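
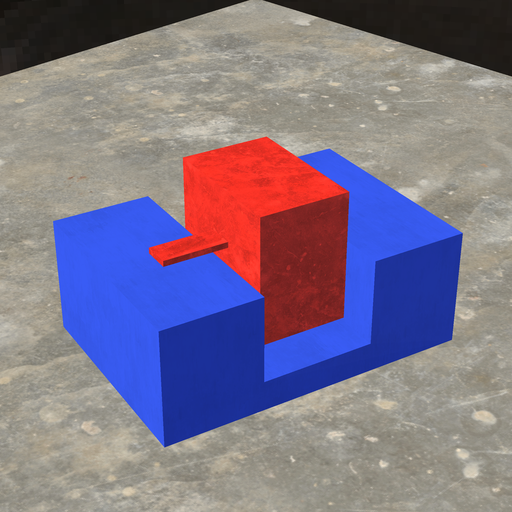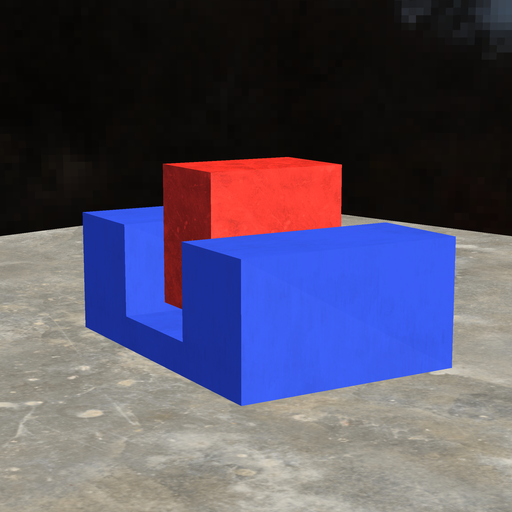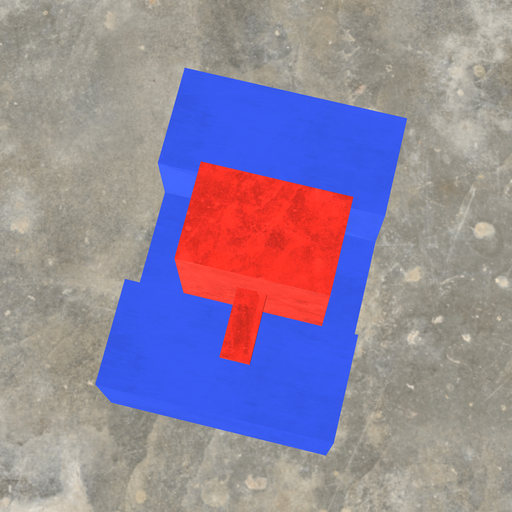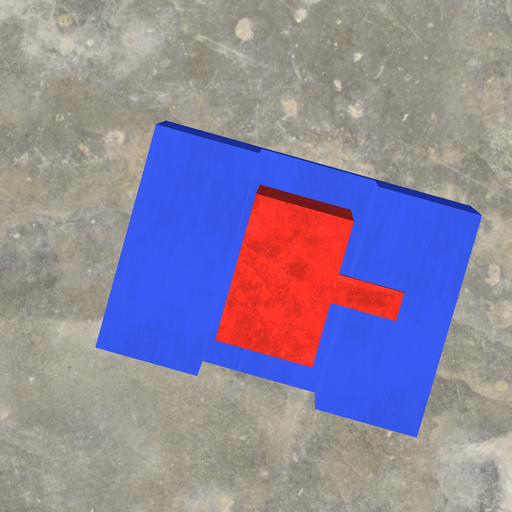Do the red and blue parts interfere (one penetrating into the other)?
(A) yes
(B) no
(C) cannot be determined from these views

(B) no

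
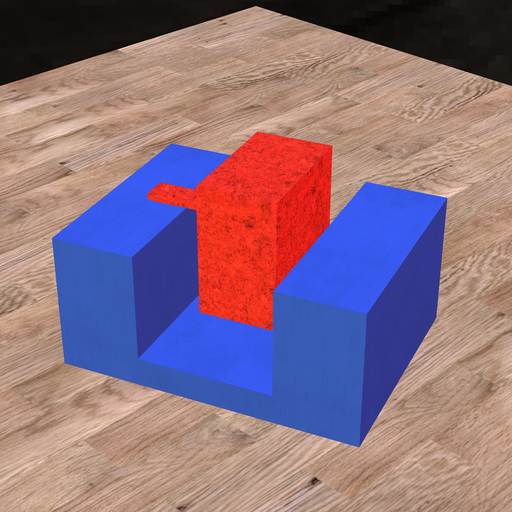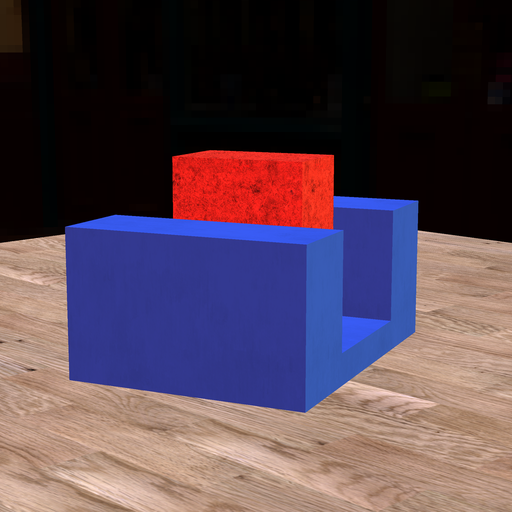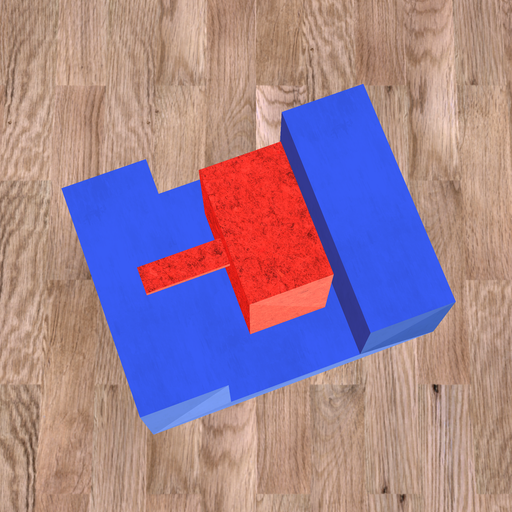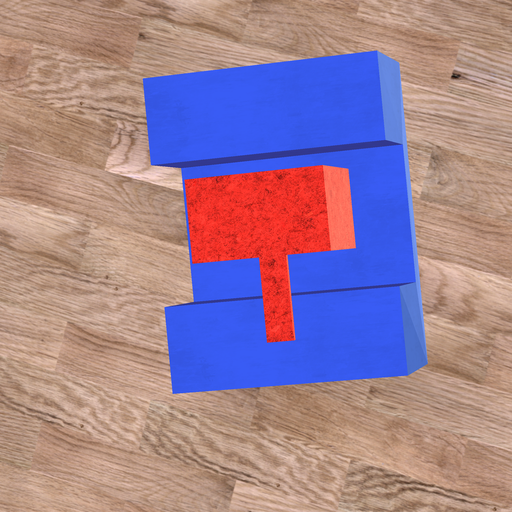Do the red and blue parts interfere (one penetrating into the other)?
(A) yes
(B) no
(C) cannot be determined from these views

(B) no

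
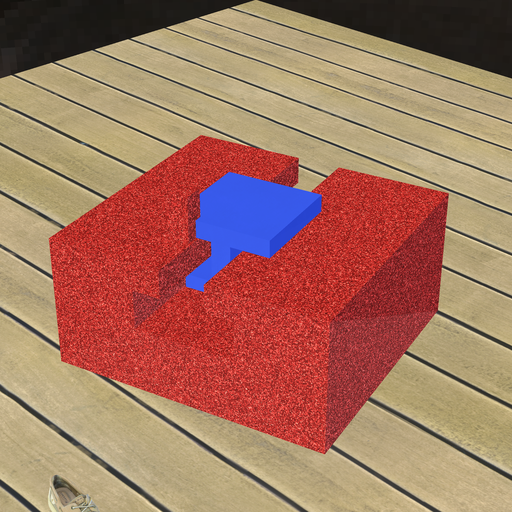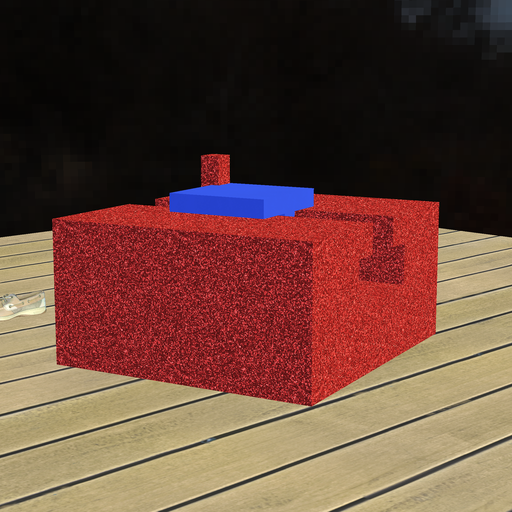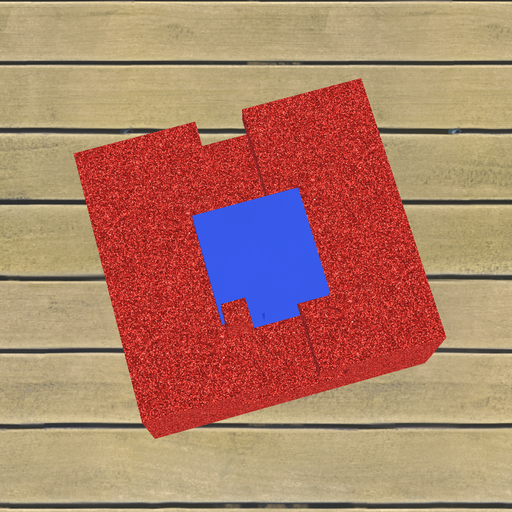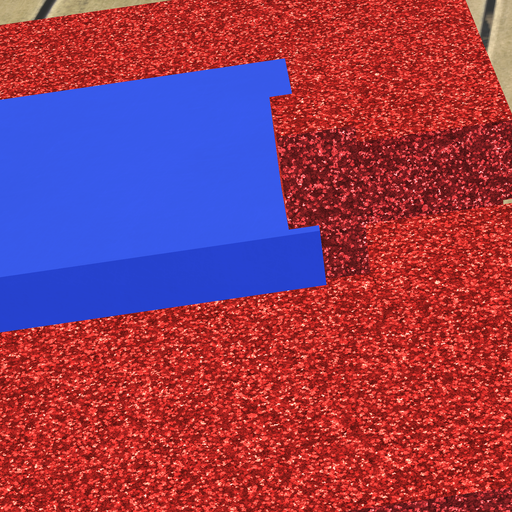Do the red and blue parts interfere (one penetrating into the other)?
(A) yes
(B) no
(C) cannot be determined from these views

(A) yes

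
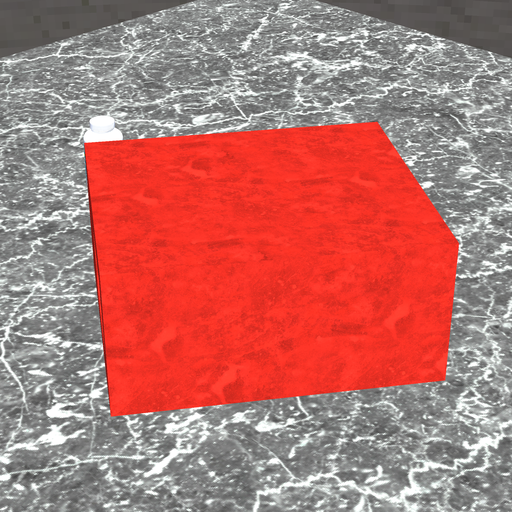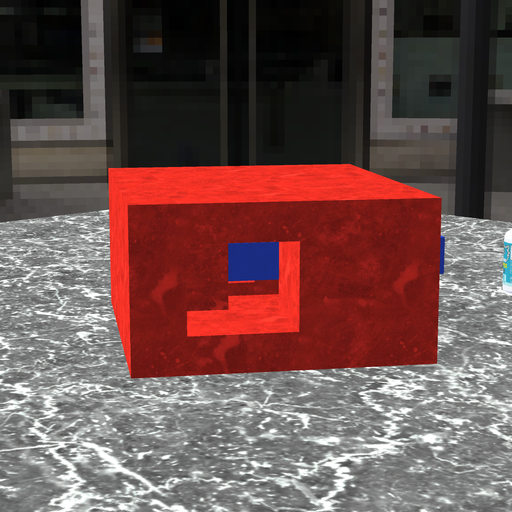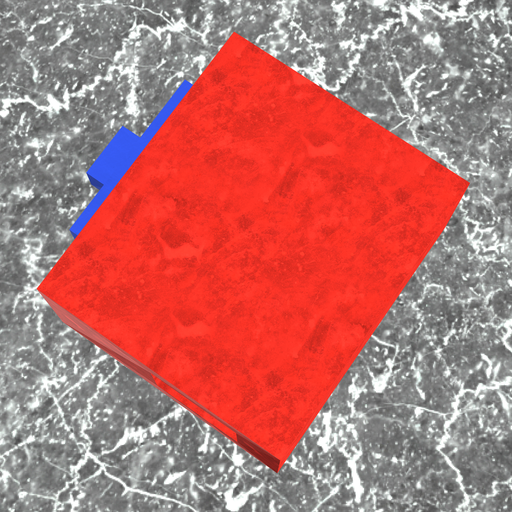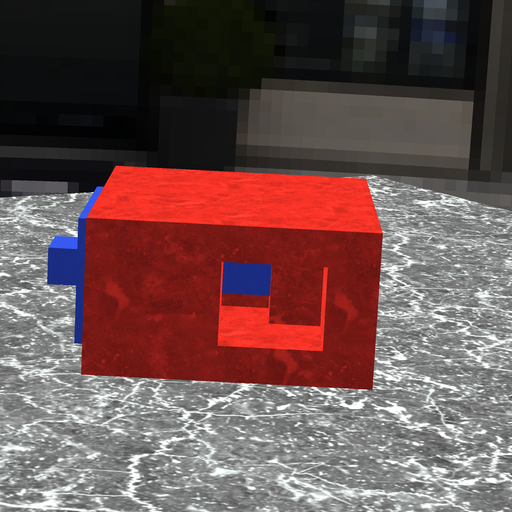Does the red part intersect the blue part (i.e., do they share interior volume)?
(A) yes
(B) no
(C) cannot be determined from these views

(A) yes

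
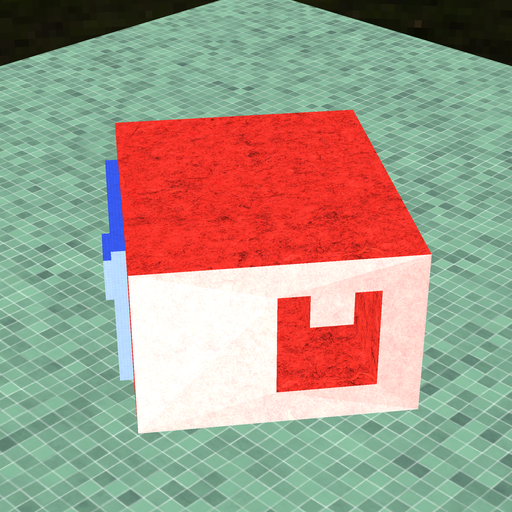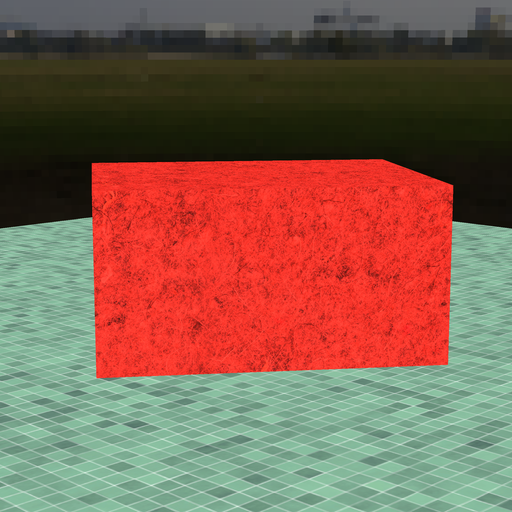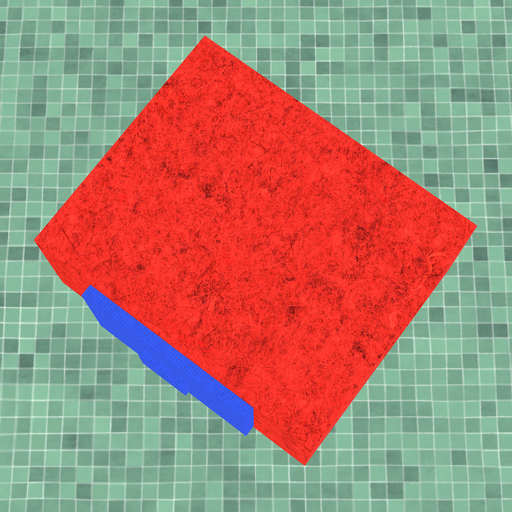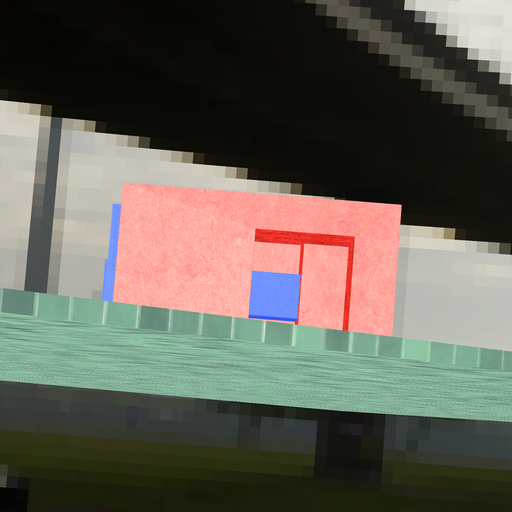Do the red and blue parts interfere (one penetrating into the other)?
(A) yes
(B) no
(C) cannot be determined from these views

(A) yes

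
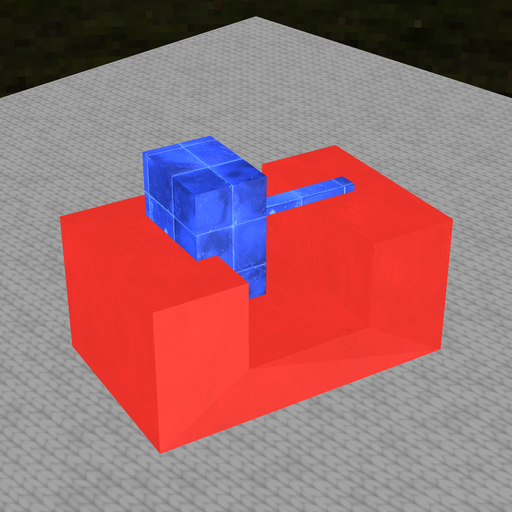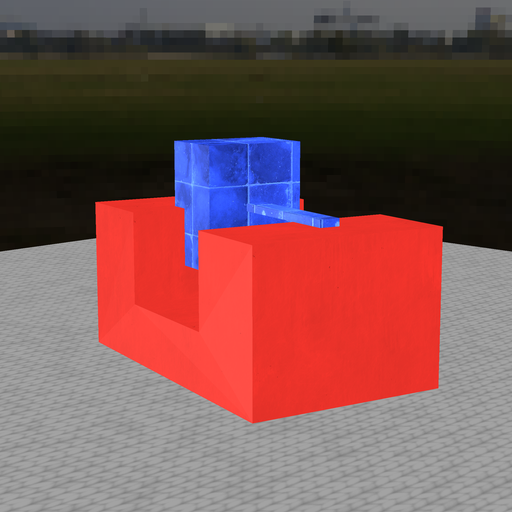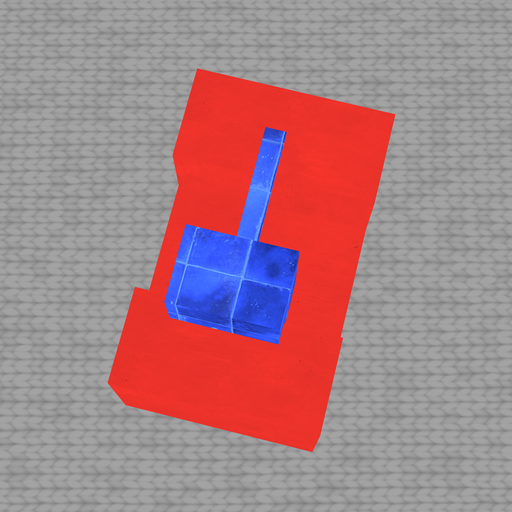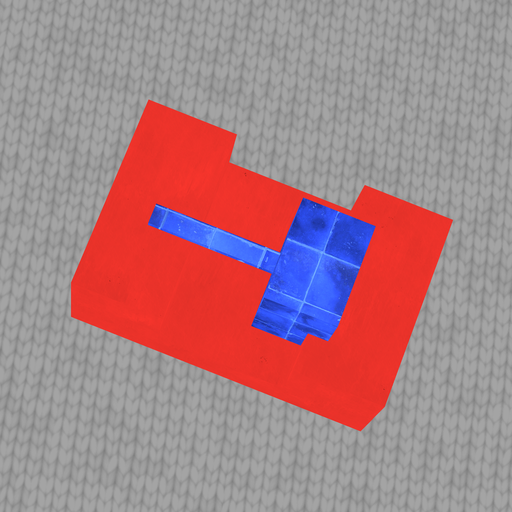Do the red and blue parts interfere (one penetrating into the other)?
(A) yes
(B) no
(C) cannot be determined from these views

(A) yes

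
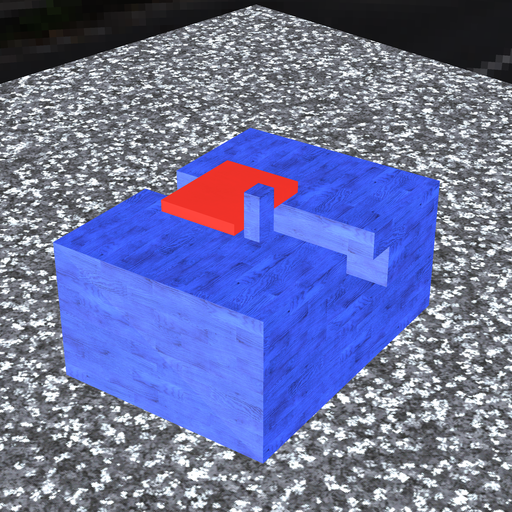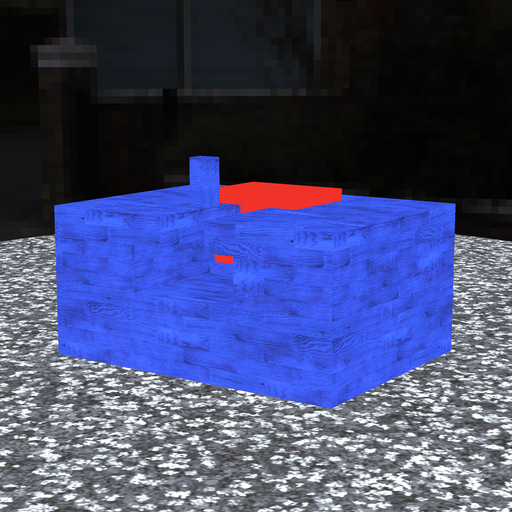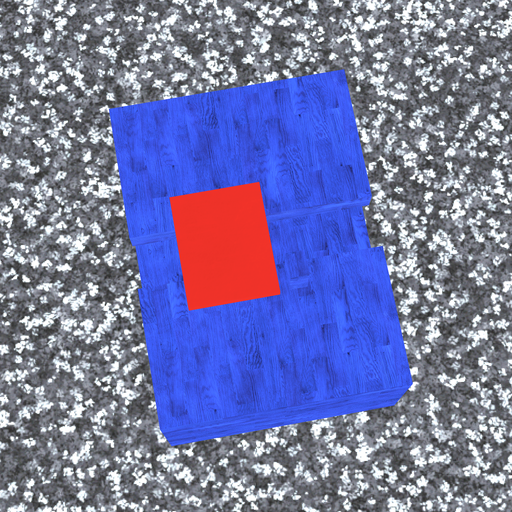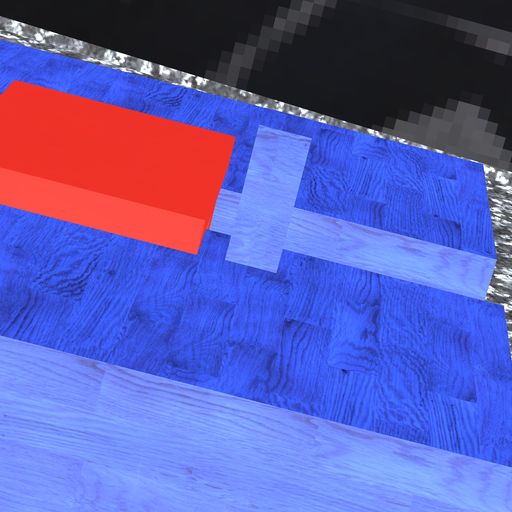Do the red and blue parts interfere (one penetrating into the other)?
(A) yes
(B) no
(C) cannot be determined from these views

(B) no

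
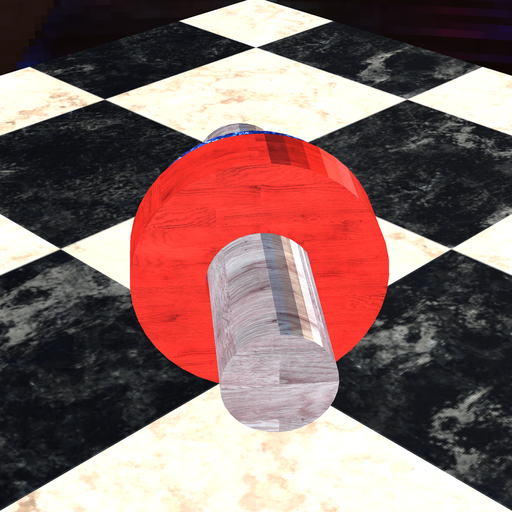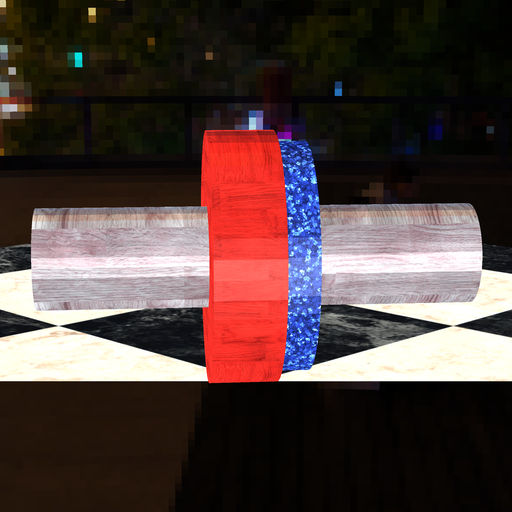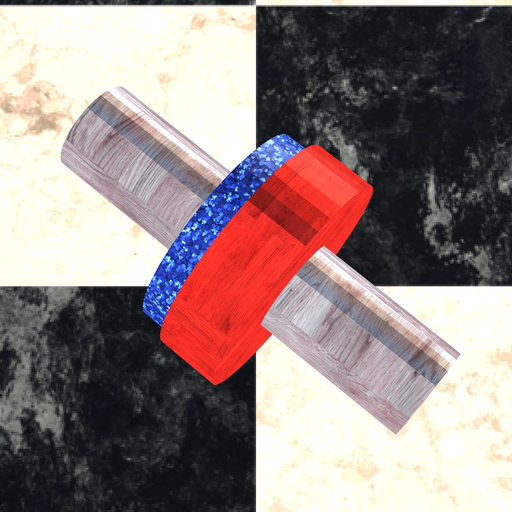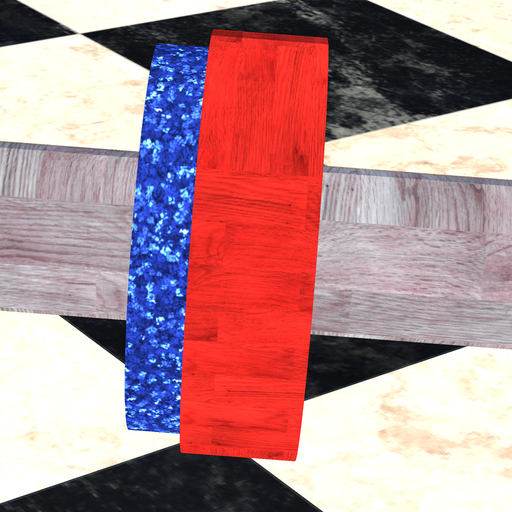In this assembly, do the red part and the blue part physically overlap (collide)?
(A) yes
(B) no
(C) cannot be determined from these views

(A) yes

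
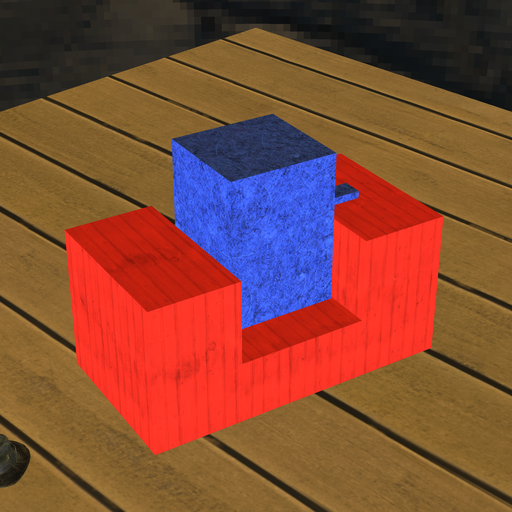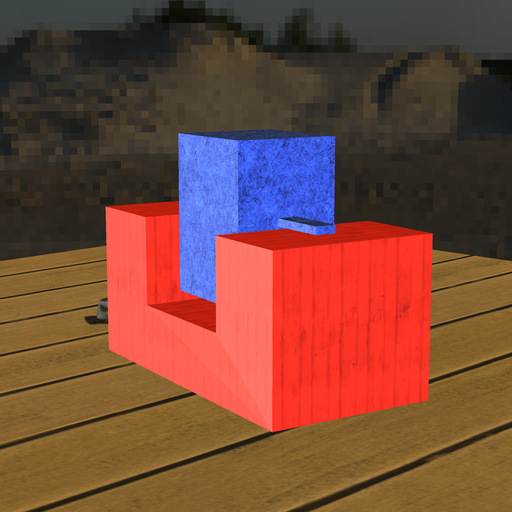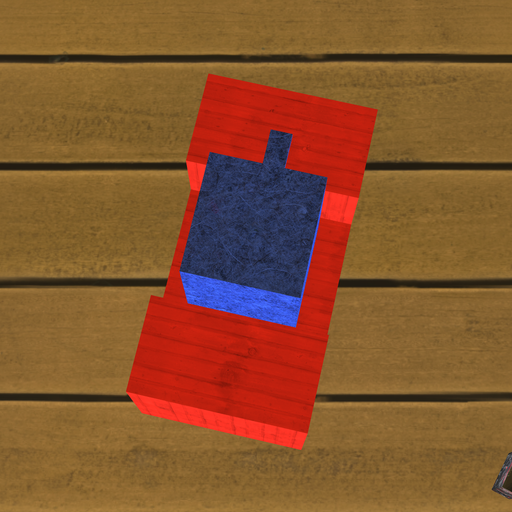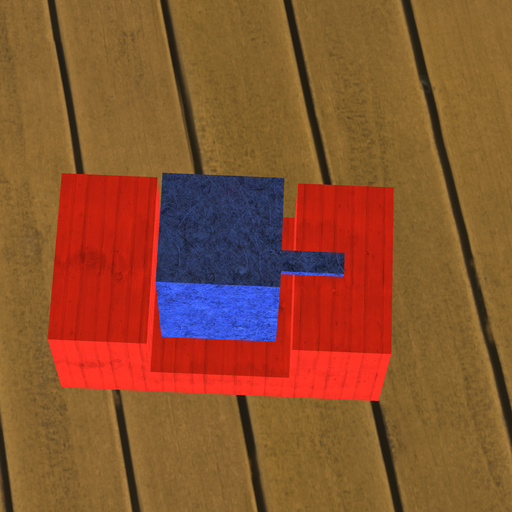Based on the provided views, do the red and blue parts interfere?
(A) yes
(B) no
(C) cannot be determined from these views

(B) no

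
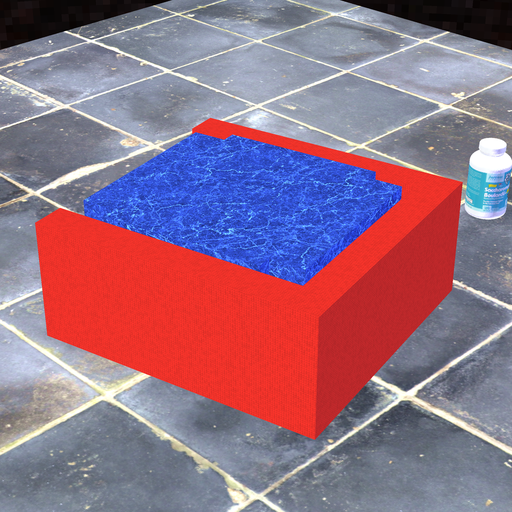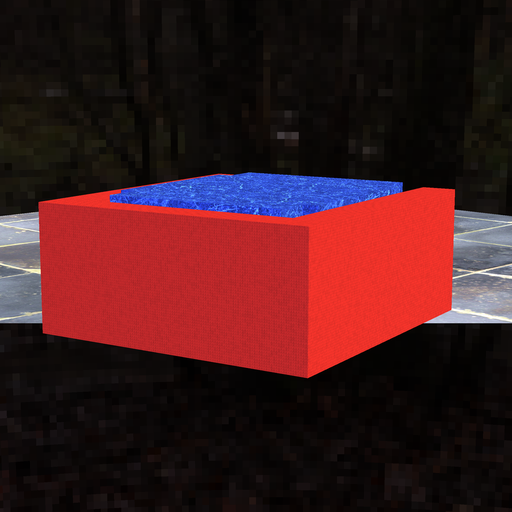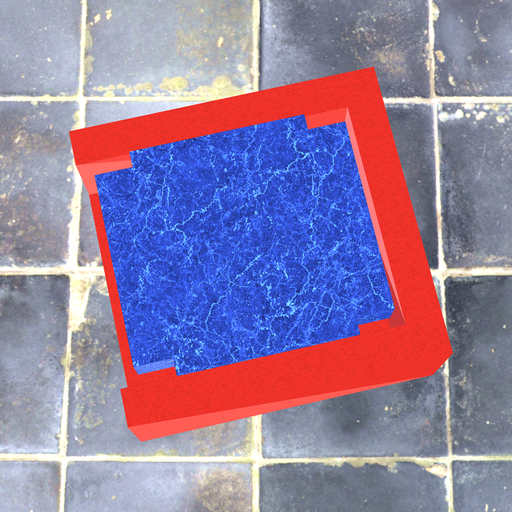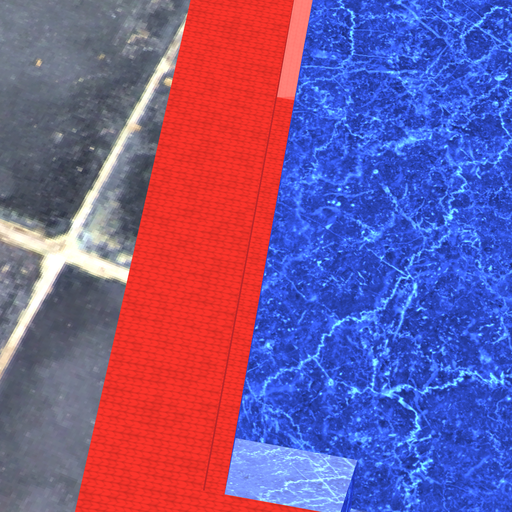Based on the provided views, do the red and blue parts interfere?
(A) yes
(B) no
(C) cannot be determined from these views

(B) no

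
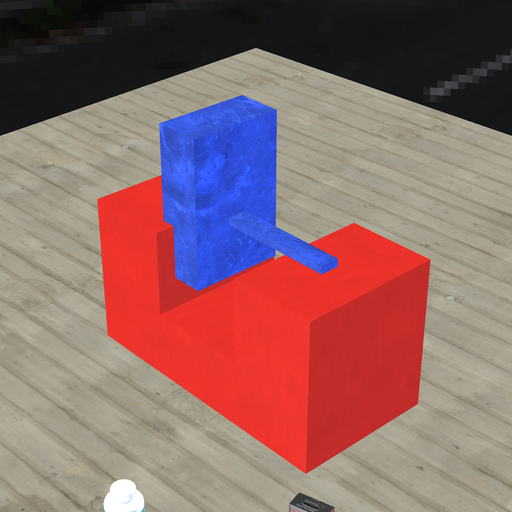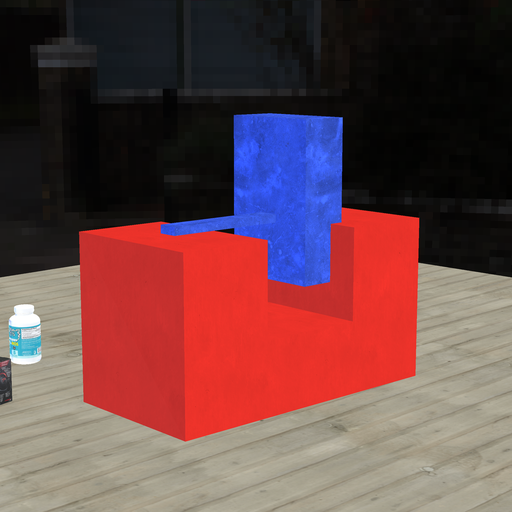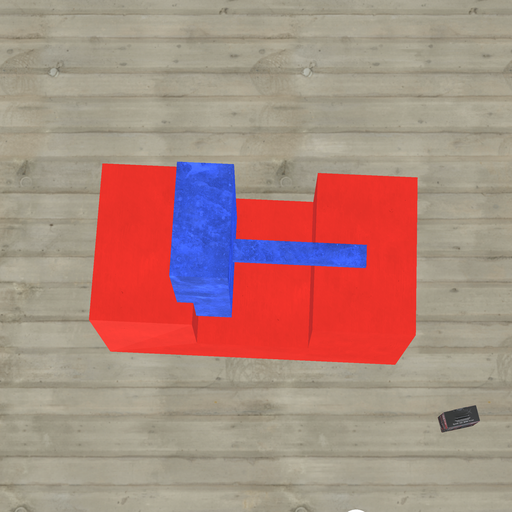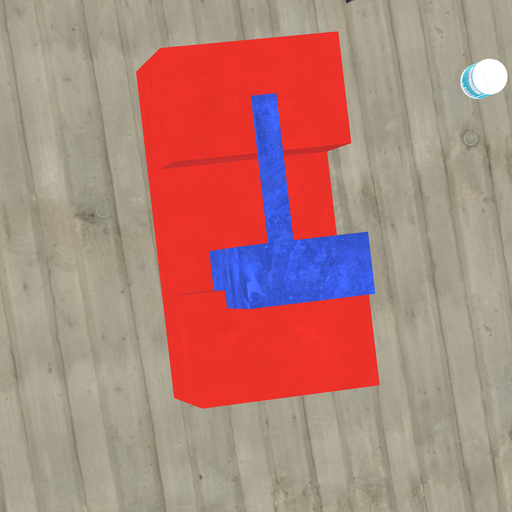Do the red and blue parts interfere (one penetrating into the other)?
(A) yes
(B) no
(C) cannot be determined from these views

(A) yes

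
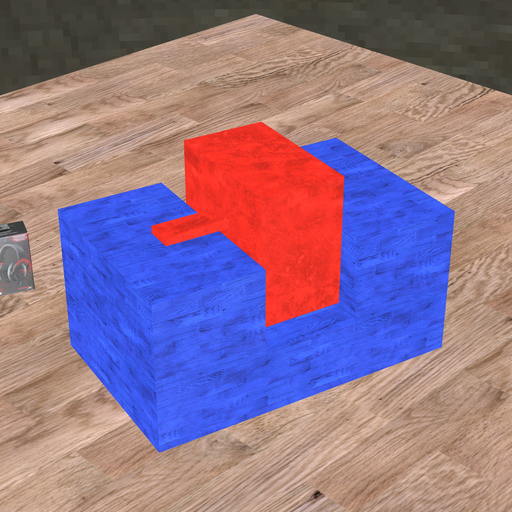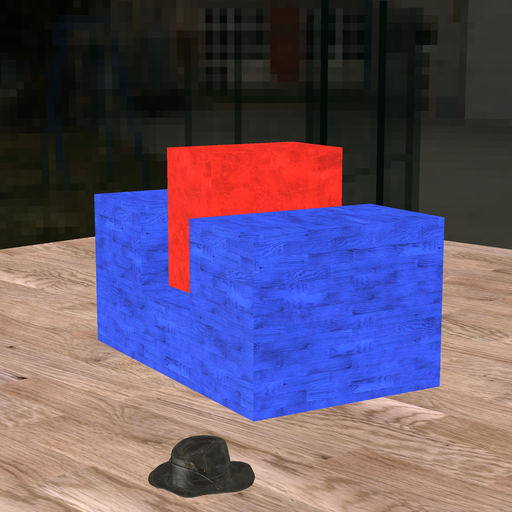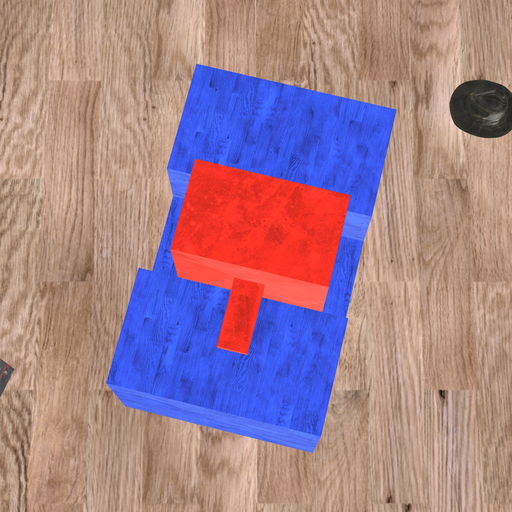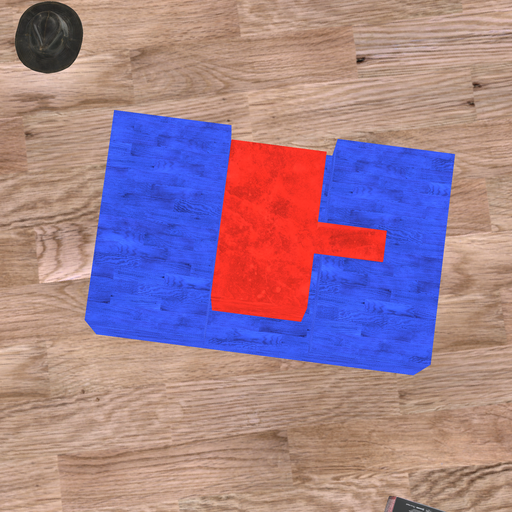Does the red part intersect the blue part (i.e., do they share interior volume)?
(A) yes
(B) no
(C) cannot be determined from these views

(B) no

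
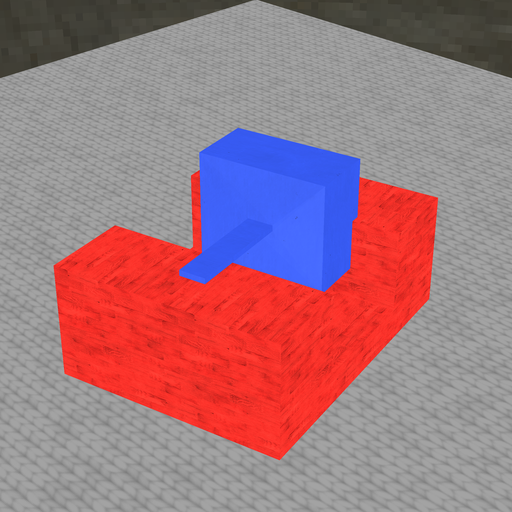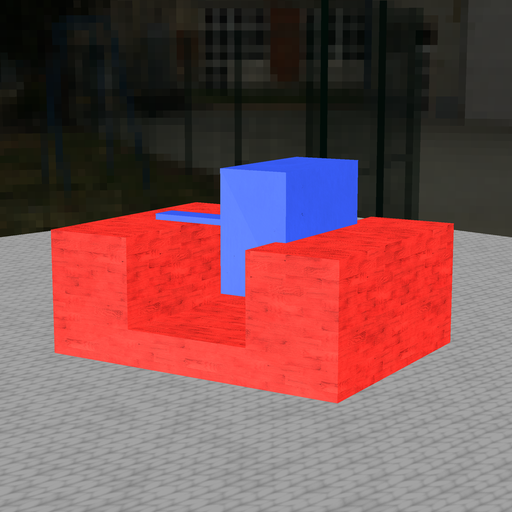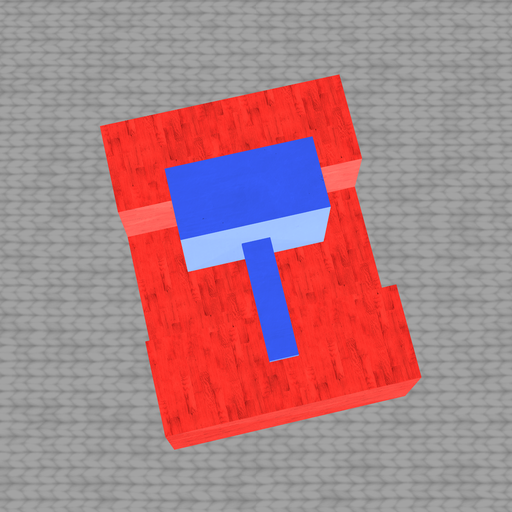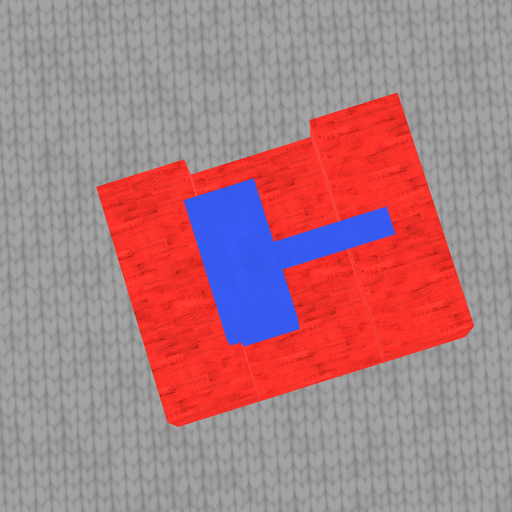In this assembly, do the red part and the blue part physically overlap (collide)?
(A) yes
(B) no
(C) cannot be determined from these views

(A) yes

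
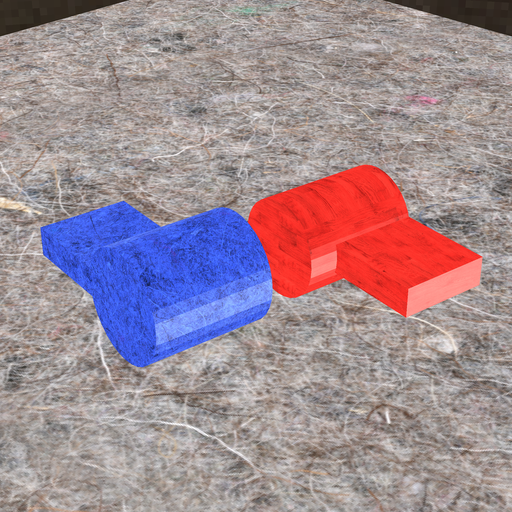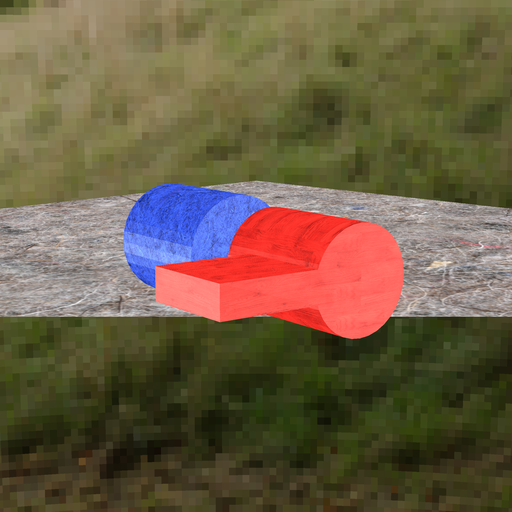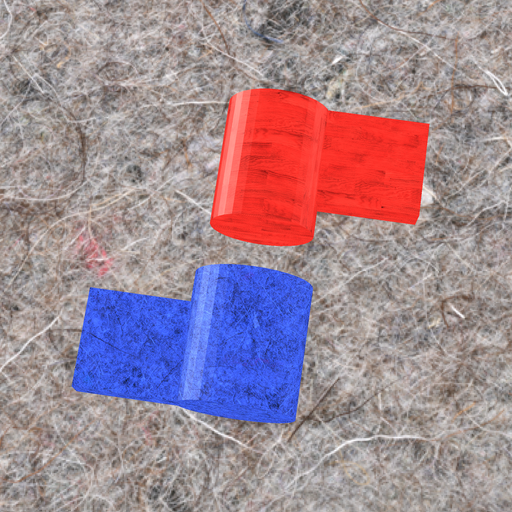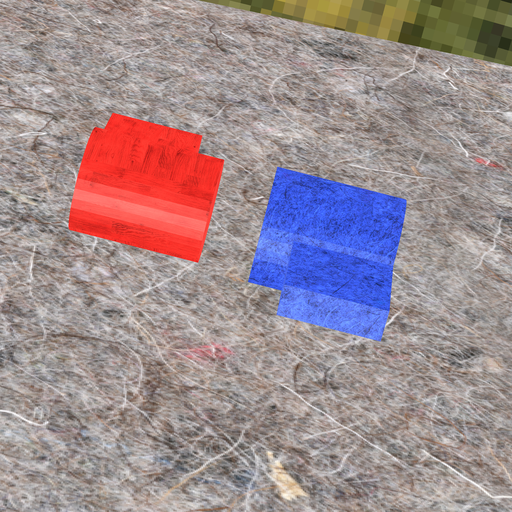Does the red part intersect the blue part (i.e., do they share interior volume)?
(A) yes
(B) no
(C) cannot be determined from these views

(B) no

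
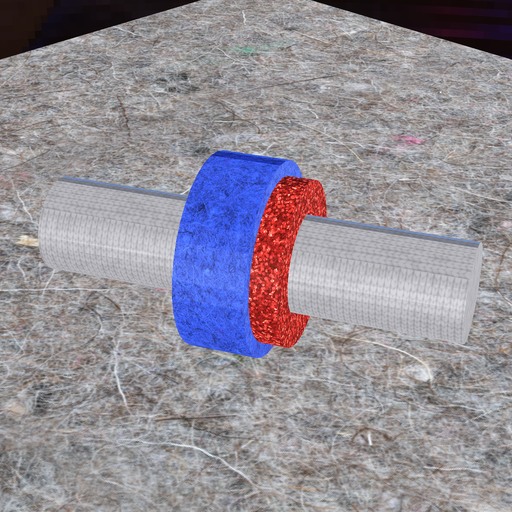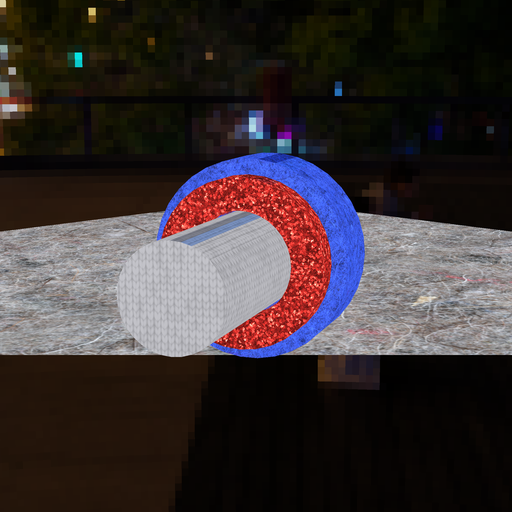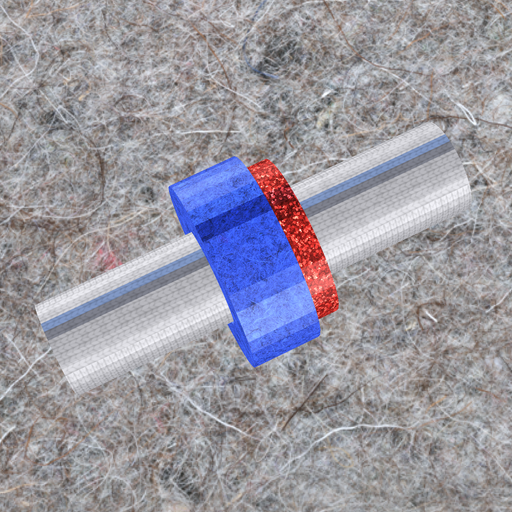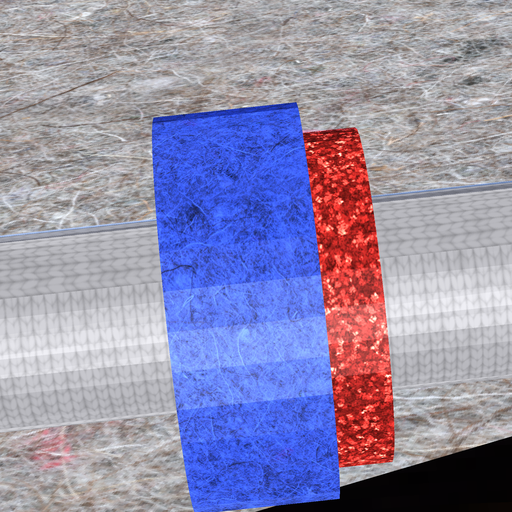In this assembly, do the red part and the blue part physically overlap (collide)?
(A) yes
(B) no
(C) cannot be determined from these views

(A) yes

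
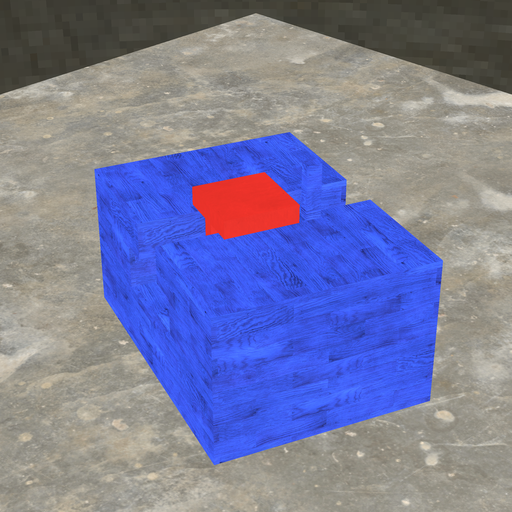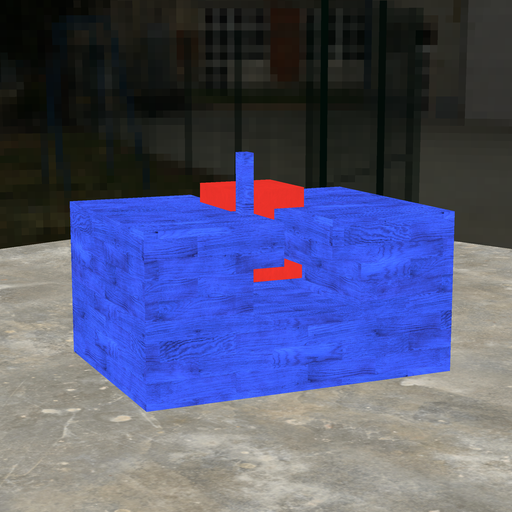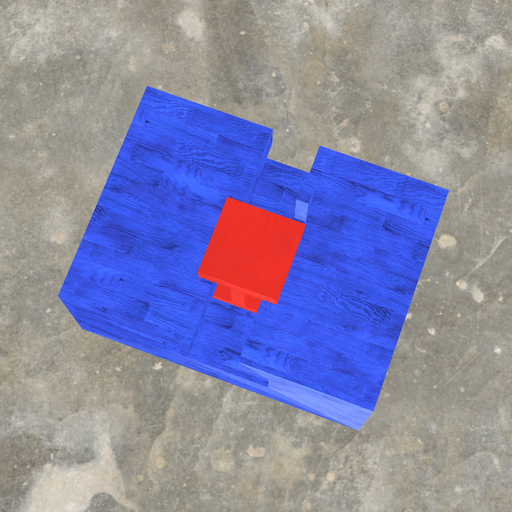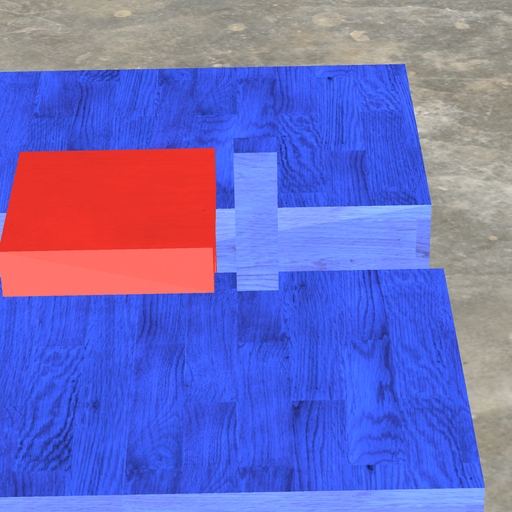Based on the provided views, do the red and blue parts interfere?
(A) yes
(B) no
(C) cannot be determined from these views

(B) no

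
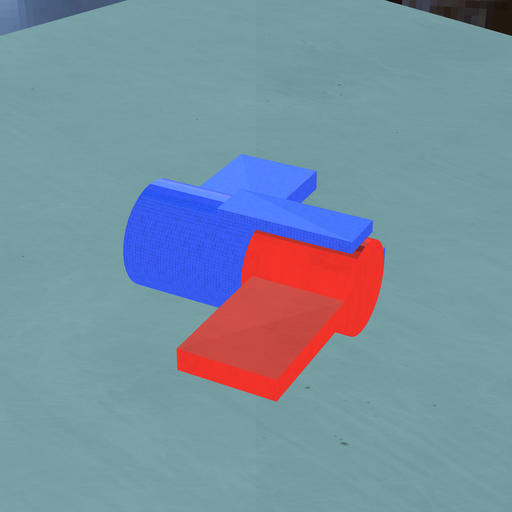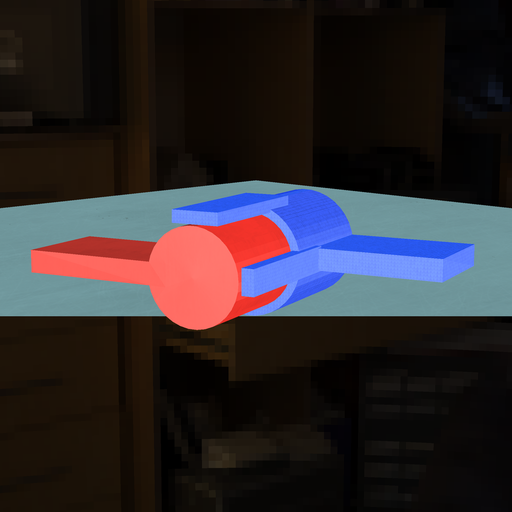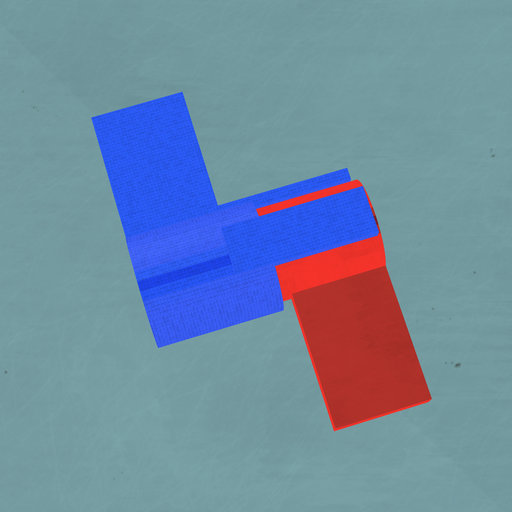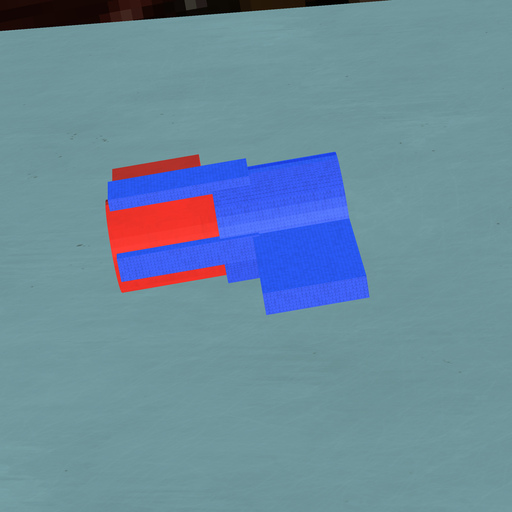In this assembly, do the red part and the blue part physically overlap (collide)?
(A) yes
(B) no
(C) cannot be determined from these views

(A) yes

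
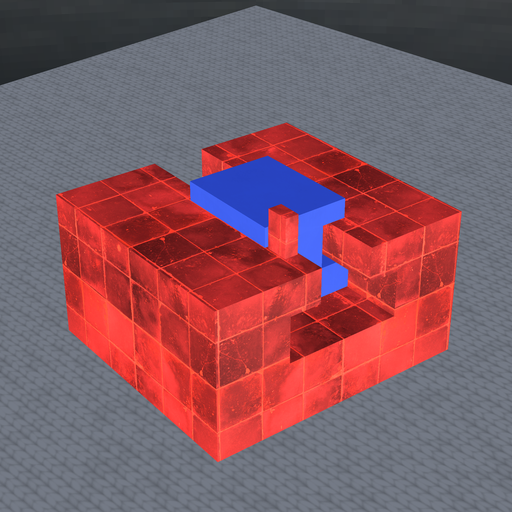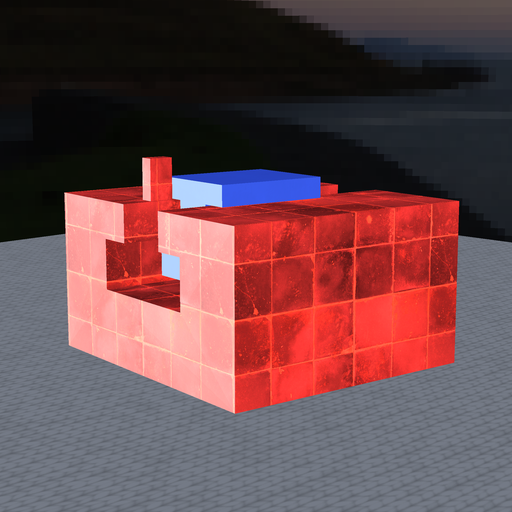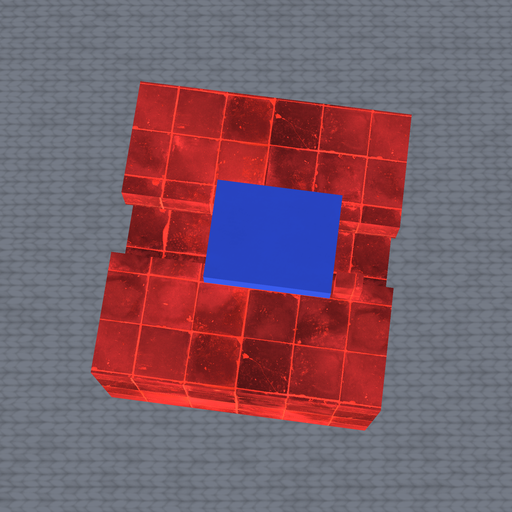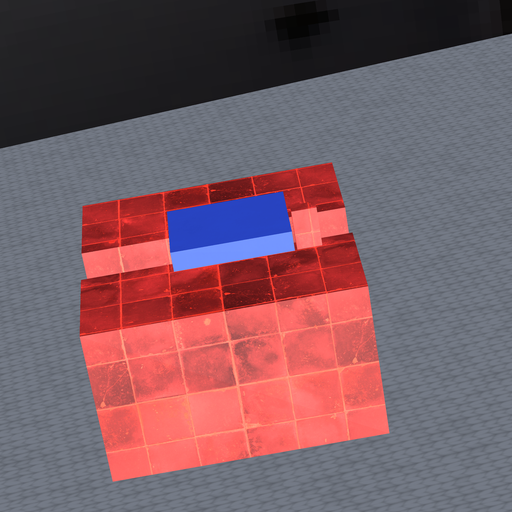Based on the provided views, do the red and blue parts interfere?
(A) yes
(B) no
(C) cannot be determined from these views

(B) no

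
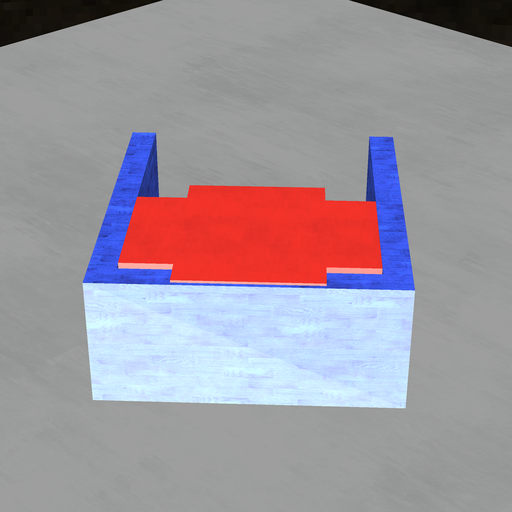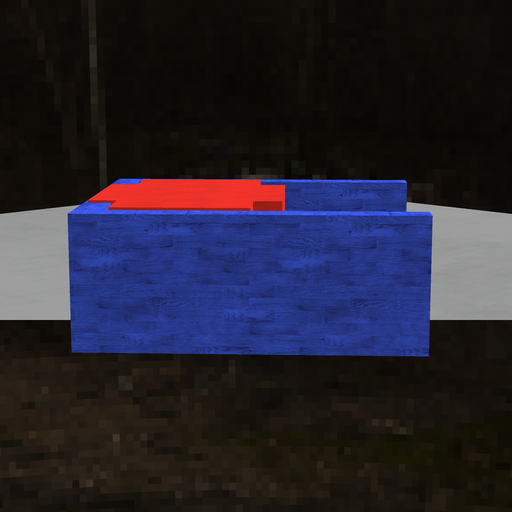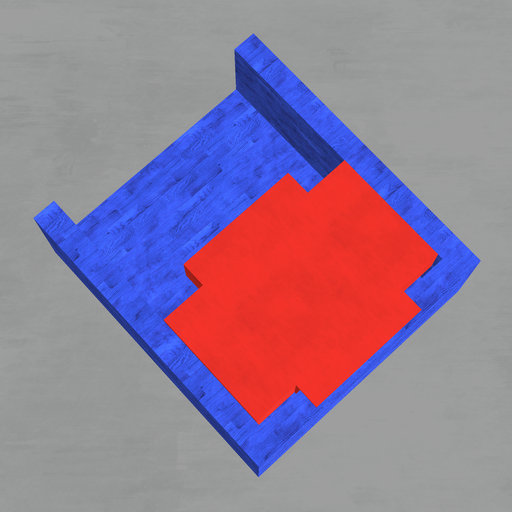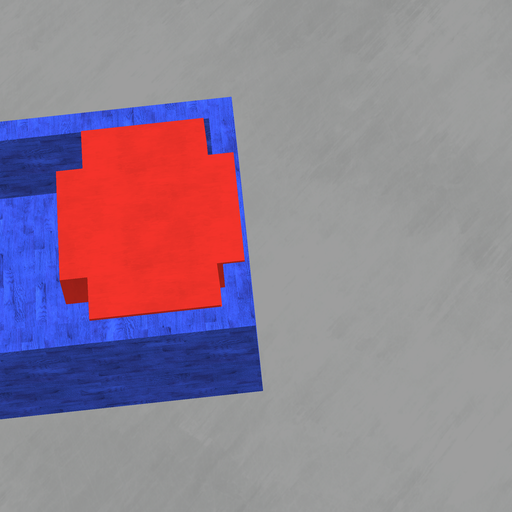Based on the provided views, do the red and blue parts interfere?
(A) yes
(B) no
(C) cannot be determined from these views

(A) yes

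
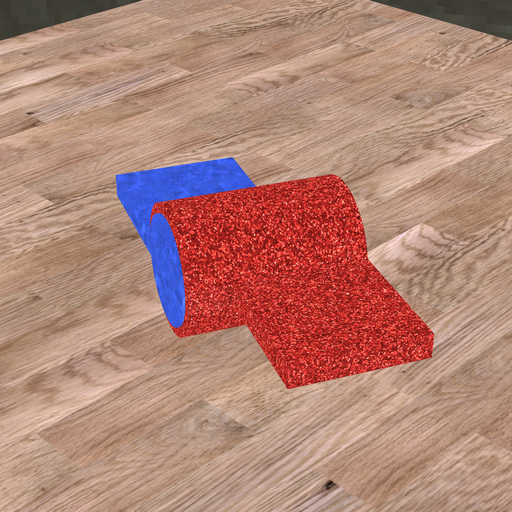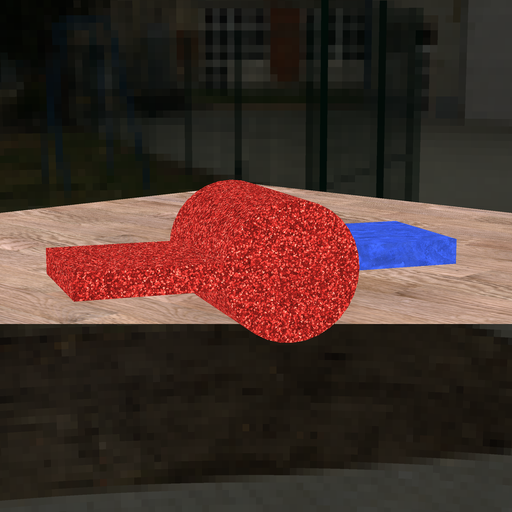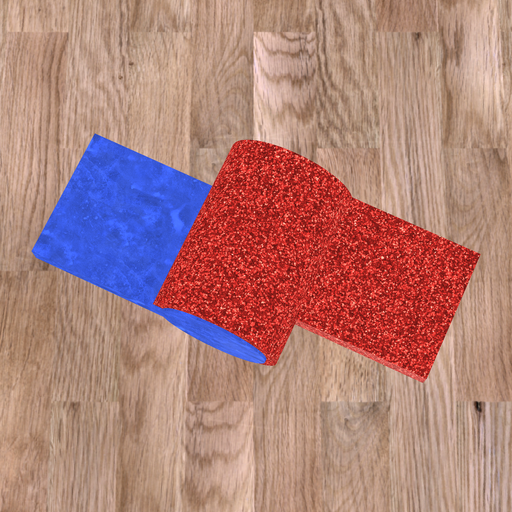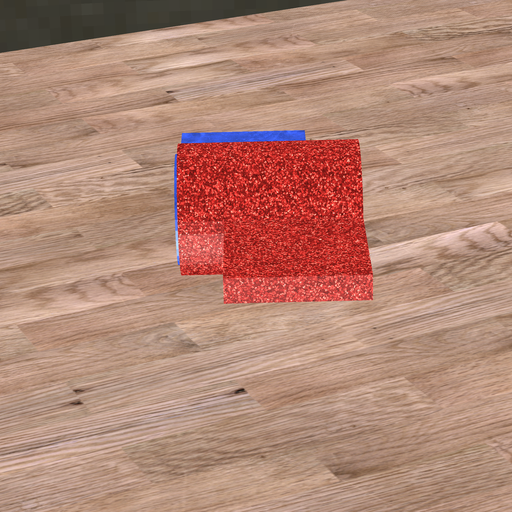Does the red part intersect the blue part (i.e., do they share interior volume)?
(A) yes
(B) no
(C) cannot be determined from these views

(A) yes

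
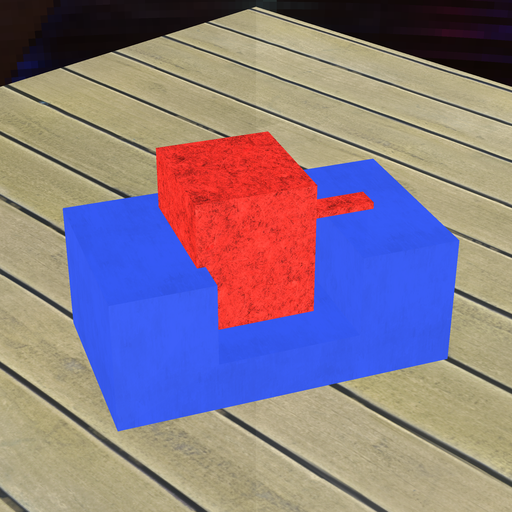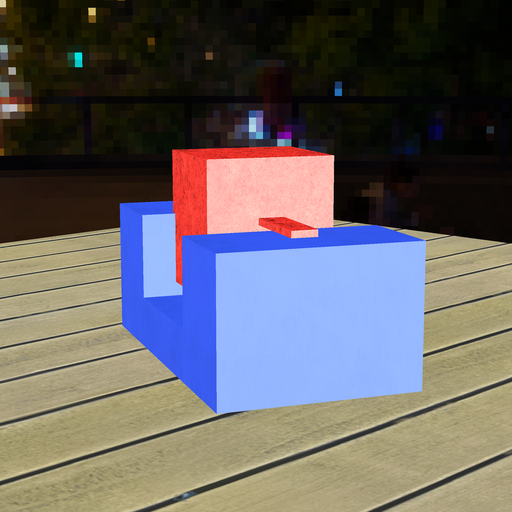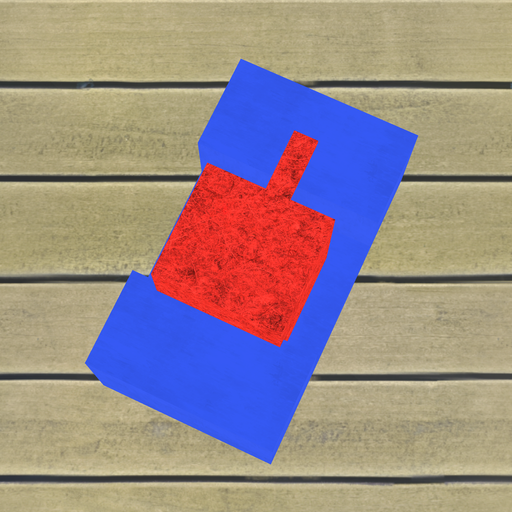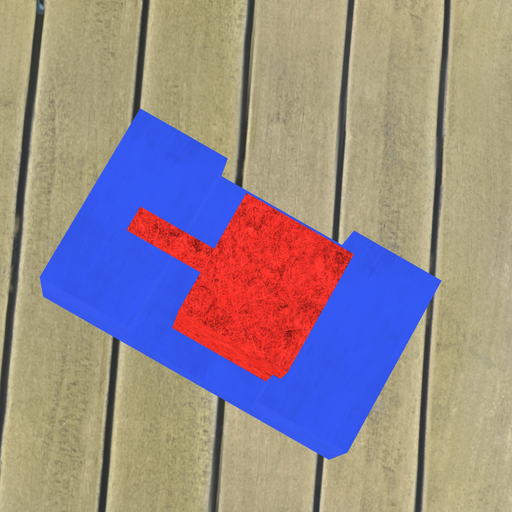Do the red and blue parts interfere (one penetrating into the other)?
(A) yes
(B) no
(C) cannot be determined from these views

(A) yes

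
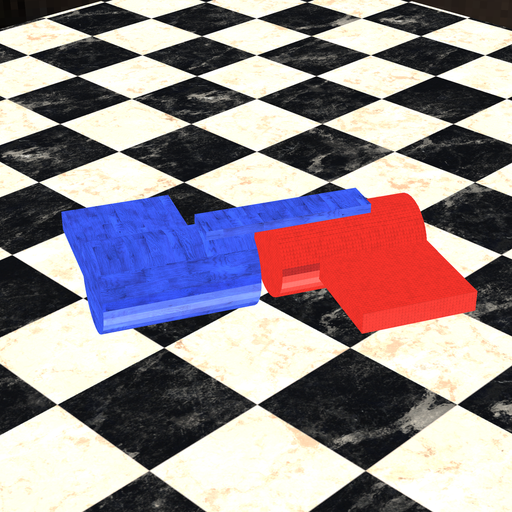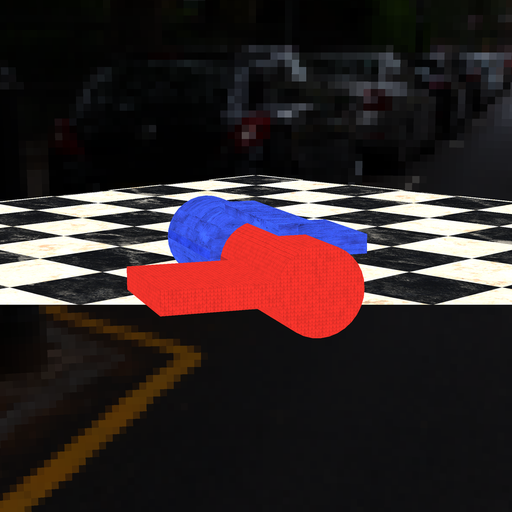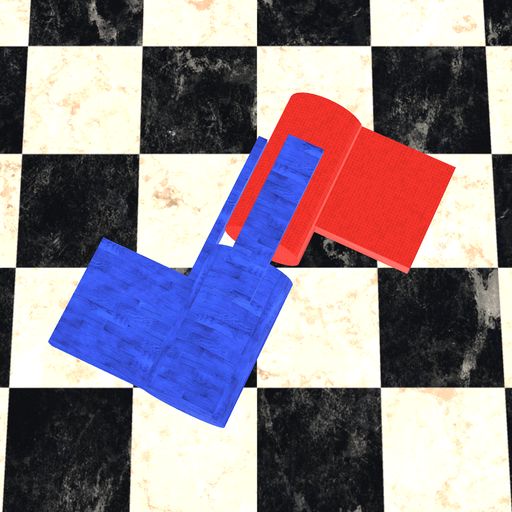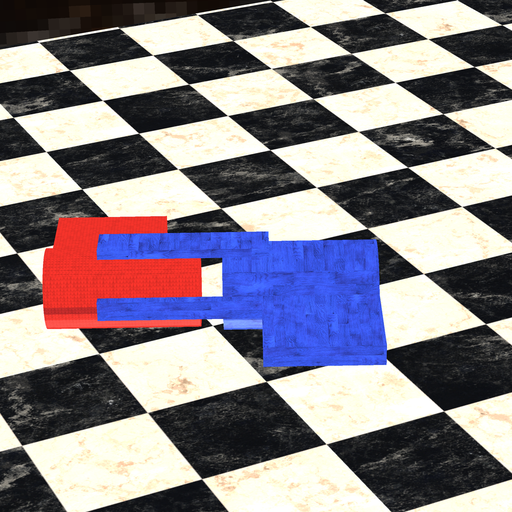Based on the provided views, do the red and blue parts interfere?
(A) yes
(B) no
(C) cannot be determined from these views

(B) no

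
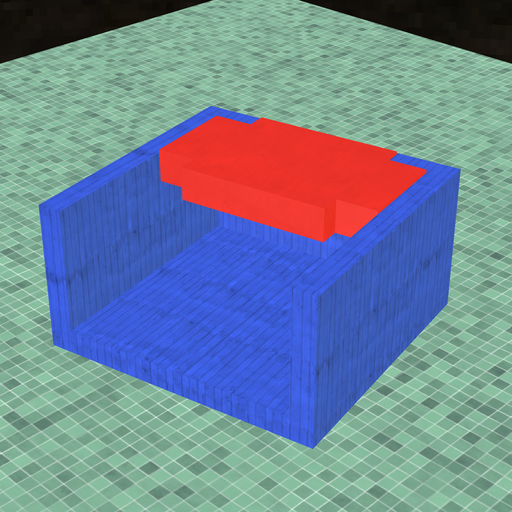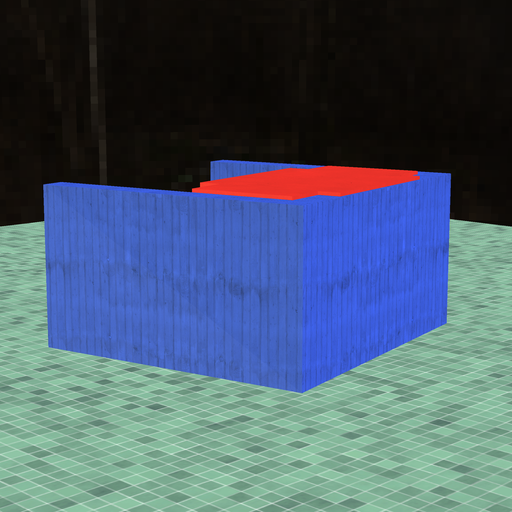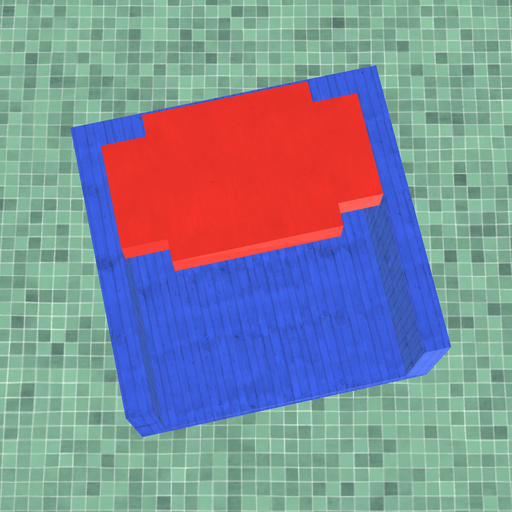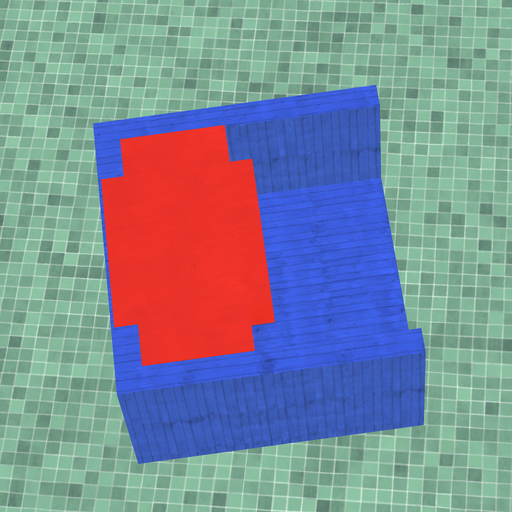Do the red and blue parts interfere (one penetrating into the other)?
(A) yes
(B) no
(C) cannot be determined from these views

(A) yes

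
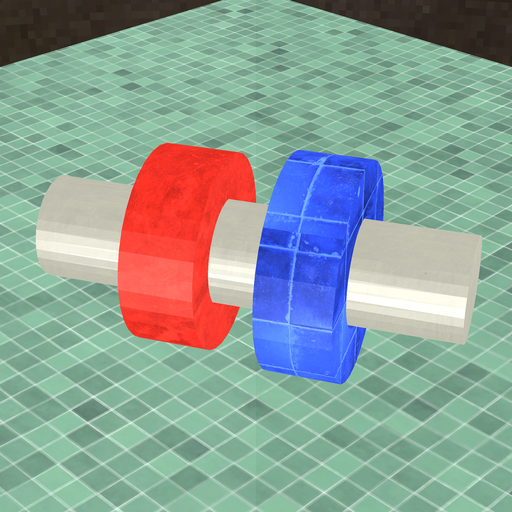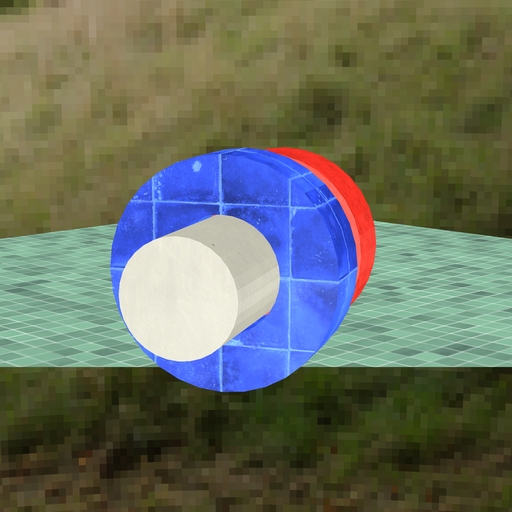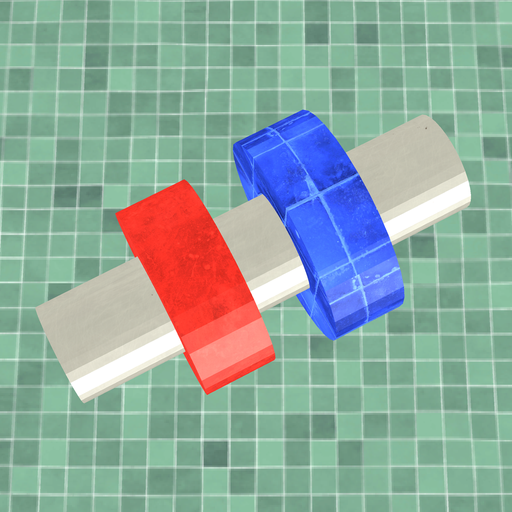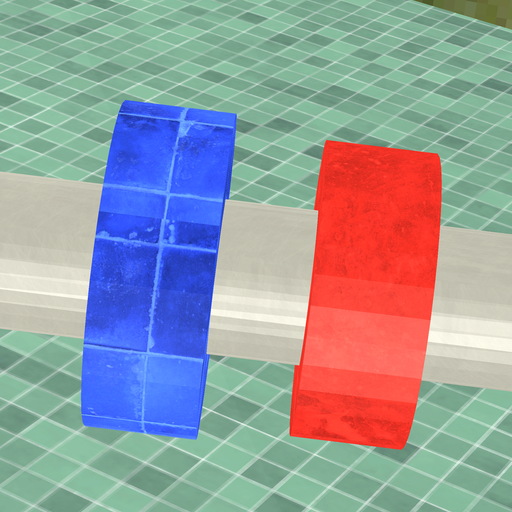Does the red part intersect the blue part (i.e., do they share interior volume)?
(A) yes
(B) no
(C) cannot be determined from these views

(B) no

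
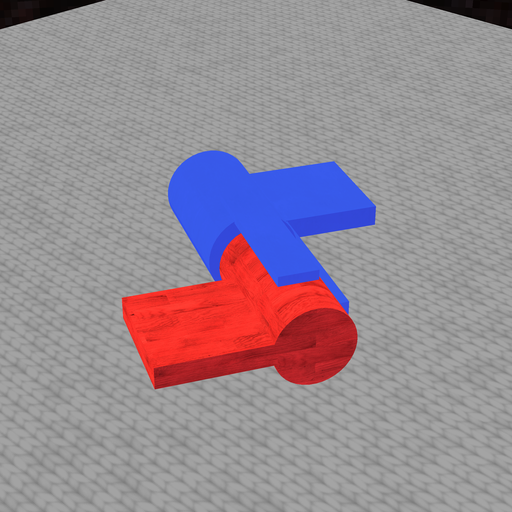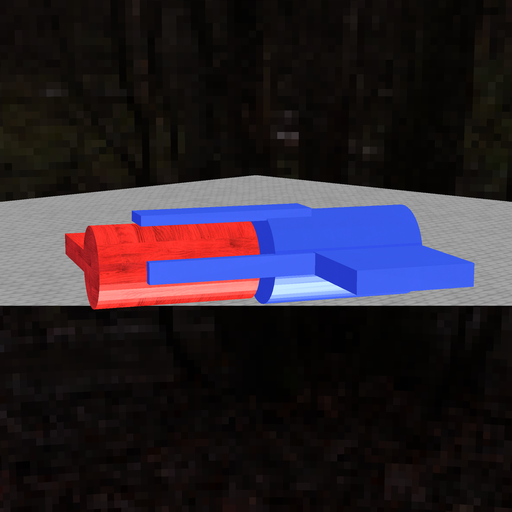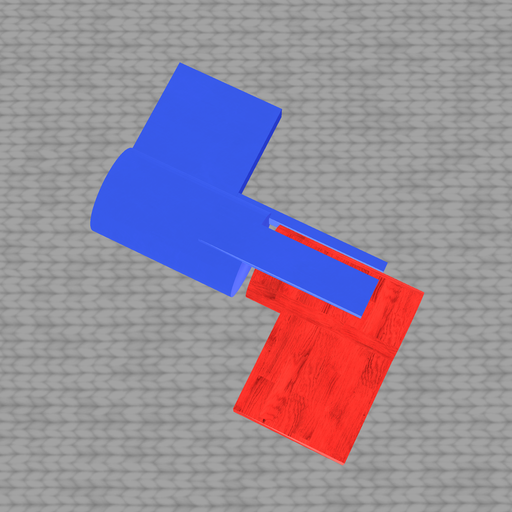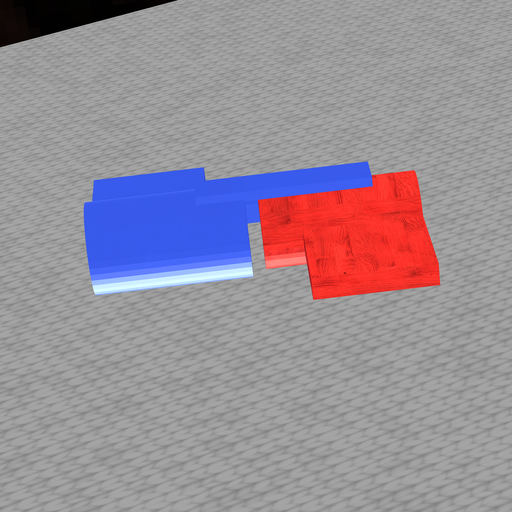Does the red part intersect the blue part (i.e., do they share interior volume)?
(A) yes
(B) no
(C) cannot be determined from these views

(B) no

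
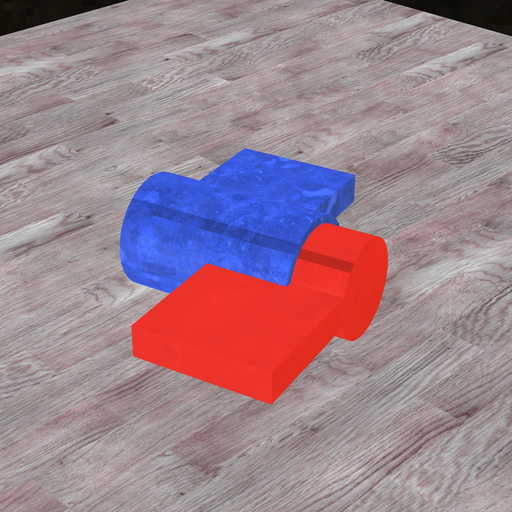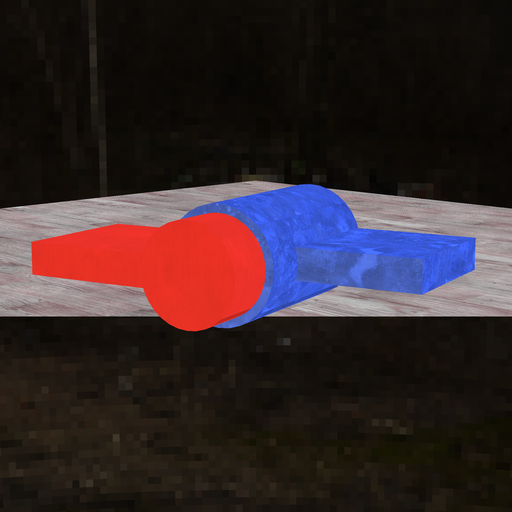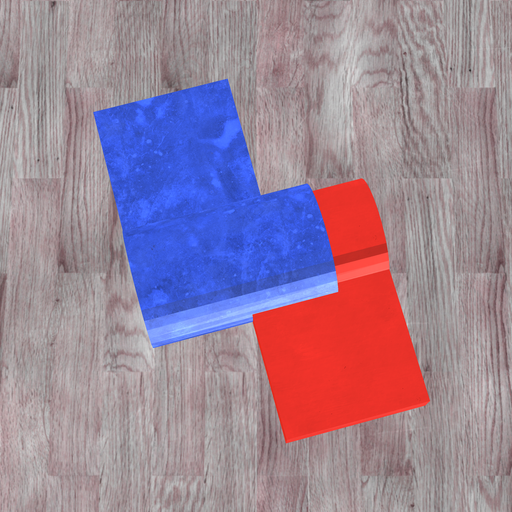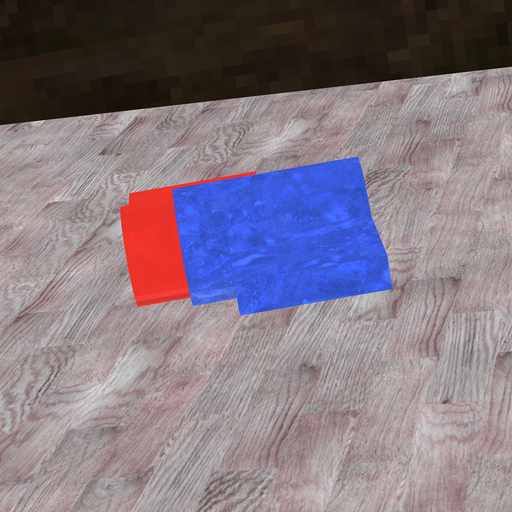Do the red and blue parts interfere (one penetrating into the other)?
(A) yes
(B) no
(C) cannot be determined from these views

(A) yes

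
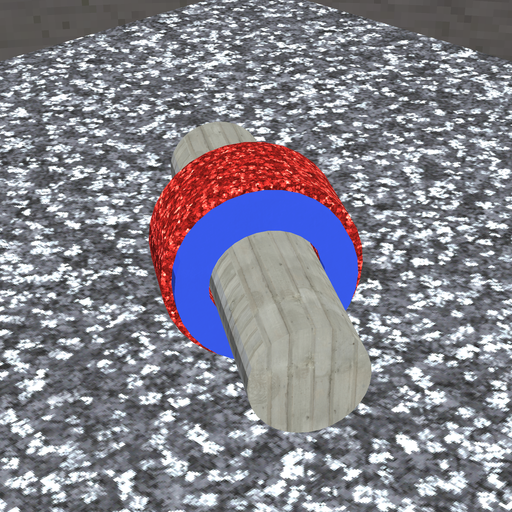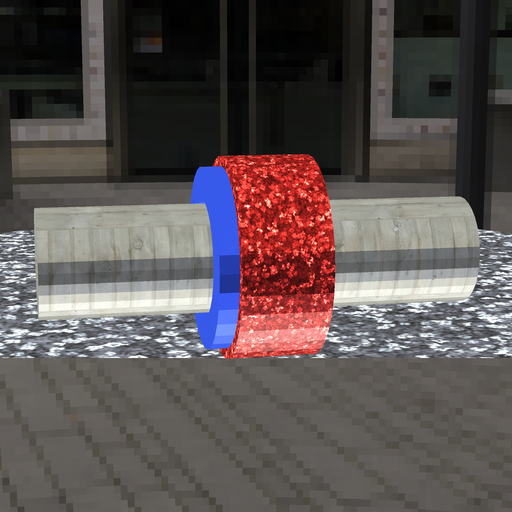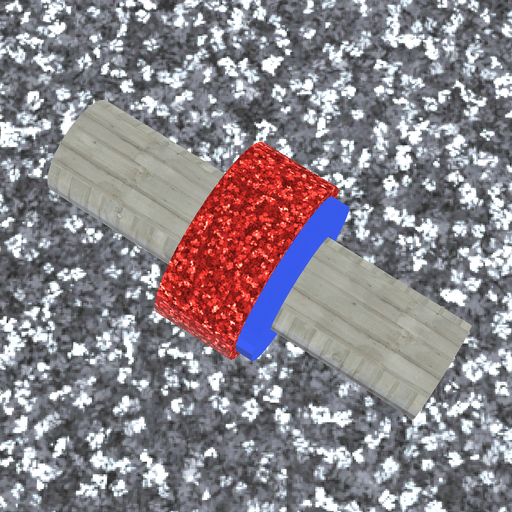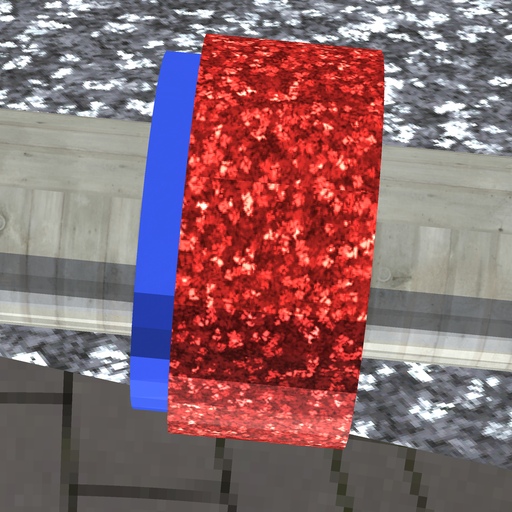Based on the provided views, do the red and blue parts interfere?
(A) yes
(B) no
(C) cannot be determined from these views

(A) yes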